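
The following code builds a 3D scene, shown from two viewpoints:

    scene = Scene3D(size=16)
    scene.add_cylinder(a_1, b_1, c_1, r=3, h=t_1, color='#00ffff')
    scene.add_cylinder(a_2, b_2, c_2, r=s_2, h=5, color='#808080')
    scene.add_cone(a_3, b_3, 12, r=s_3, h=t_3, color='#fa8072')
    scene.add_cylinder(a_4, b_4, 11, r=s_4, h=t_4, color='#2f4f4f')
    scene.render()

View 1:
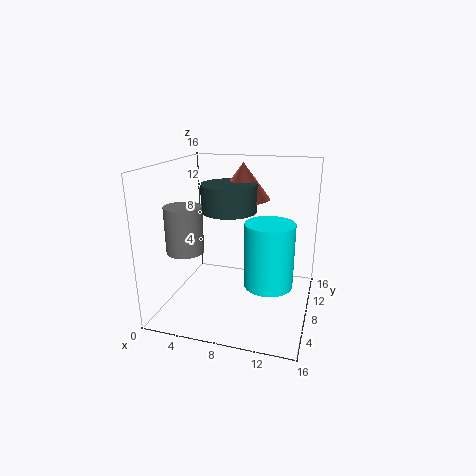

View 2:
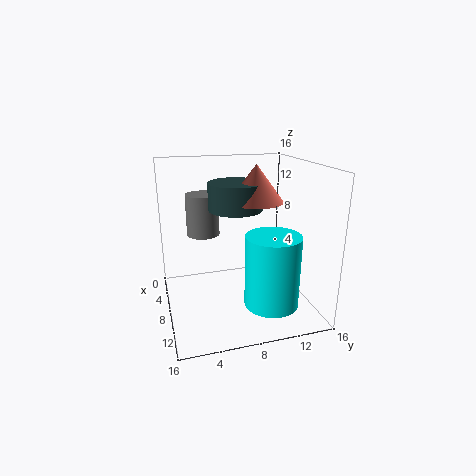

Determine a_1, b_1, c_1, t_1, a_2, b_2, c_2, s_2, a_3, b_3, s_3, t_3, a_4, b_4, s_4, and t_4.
a_1 = 11; b_1 = 11; c_1 = 1; t_1 = 8; a_2 = 3; b_2 = 5; c_2 = 7; s_2 = 2; a_3 = 8; b_3 = 10; s_3 = 3; t_3 = 4; a_4 = 7; b_4 = 8; s_4 = 3; t_4 = 3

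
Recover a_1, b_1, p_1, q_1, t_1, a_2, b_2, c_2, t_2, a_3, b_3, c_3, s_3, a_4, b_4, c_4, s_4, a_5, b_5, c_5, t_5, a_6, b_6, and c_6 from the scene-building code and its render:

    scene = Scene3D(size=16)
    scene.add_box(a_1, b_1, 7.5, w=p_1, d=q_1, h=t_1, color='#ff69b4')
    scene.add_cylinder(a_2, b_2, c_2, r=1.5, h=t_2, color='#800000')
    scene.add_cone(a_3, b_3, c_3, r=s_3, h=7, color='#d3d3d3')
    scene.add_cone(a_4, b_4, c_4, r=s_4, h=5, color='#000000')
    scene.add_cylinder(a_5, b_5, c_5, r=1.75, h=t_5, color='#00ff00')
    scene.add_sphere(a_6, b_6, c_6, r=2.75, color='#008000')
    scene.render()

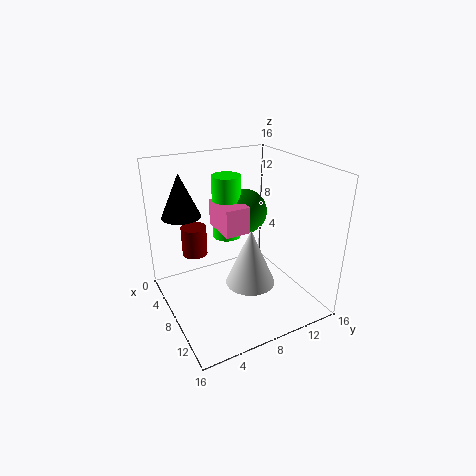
a_1 = 2; b_1 = 7.25; p_1 = 4.75; q_1 = 3; t_1 = 3.25; a_2 = 3.5; b_2 = 4.5; c_2 = 4.75; t_2 = 3.5; a_3 = 7.5; b_3 = 10; c_3 = 1.25; s_3 = 3; a_4 = 3.25; b_4 = 3.25; c_4 = 9.75; s_4 = 2.25; a_5 = 3.25; b_5 = 9; c_5 = 6; t_5 = 7.75; a_6 = 3.75; b_6 = 11.25; c_6 = 9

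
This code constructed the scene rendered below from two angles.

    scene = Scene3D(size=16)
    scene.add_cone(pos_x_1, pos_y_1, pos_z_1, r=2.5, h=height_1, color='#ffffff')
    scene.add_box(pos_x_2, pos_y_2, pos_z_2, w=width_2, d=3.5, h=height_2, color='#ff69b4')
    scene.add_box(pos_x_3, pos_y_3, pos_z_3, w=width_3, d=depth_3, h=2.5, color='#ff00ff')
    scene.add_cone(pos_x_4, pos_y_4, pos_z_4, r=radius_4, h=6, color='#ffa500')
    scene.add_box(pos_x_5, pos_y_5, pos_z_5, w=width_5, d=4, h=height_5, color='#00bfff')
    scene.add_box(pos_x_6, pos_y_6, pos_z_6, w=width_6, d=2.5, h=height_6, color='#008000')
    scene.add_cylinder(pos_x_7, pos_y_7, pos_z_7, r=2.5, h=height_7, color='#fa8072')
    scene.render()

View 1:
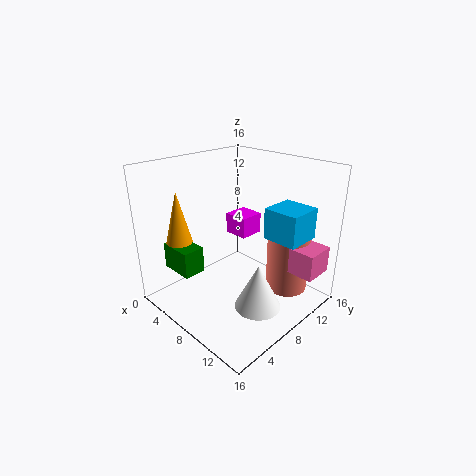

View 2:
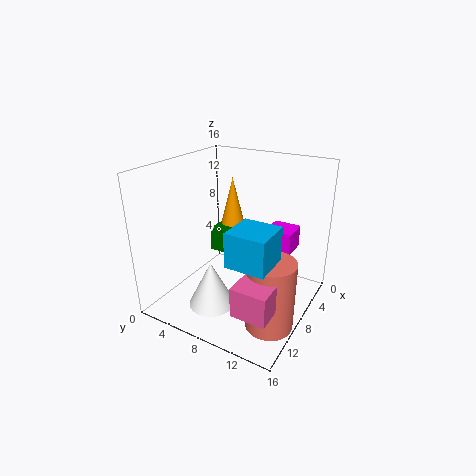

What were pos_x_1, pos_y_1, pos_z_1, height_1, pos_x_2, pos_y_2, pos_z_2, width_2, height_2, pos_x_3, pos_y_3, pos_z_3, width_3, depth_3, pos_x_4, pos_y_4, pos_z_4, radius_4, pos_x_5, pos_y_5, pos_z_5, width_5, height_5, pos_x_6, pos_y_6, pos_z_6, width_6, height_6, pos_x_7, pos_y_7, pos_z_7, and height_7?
pos_x_1 = 12, pos_y_1 = 7, pos_z_1 = 1.5, height_1 = 5, pos_x_2 = 11.5, pos_y_2 = 11.5, pos_z_2 = 4, width_2 = 4, height_2 = 3, pos_x_3 = 3.5, pos_y_3 = 10.5, pos_z_3 = 6.5, width_3 = 3, depth_3 = 3, pos_x_4 = 2.5, pos_y_4 = 4, pos_z_4 = 7, radius_4 = 1.5, pos_x_5 = 10, pos_y_5 = 10, pos_z_5 = 8, width_5 = 4, height_5 = 3.5, pos_x_6 = 1.5, pos_y_6 = 2.5, pos_z_6 = 4, width_6 = 4, height_6 = 3, pos_x_7 = 11, pos_y_7 = 13.5, pos_z_7 = 0.5, height_7 = 7.5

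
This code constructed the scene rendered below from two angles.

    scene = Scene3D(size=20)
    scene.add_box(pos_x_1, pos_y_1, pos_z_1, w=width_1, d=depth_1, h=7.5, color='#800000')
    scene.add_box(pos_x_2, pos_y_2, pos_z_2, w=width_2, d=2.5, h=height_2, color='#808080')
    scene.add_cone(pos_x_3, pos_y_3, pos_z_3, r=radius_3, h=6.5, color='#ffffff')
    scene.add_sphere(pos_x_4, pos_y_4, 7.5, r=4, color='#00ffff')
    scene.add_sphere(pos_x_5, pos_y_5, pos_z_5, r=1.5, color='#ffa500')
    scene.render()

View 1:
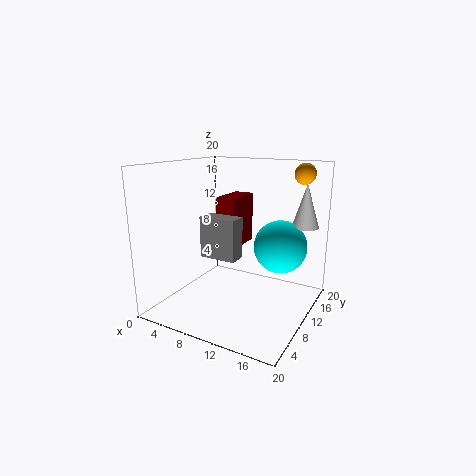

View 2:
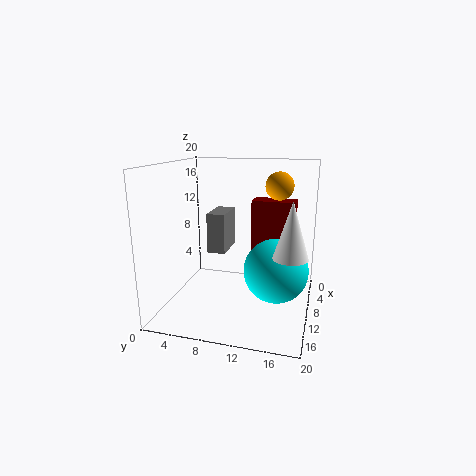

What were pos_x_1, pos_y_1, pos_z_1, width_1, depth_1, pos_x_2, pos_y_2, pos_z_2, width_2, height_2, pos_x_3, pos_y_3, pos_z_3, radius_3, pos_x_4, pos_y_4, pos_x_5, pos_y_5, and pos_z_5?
pos_x_1 = 5.5, pos_y_1 = 11.5, pos_z_1 = 7.5, width_1 = 3, depth_1 = 6, pos_x_2 = 6.5, pos_y_2 = 6, pos_z_2 = 8, width_2 = 5, height_2 = 5.5, pos_x_3 = 17, pos_y_3 = 18, pos_z_3 = 10.5, radius_3 = 2, pos_x_4 = 14, pos_y_4 = 16, pos_x_5 = 17, pos_y_5 = 16.5, pos_z_5 = 18.5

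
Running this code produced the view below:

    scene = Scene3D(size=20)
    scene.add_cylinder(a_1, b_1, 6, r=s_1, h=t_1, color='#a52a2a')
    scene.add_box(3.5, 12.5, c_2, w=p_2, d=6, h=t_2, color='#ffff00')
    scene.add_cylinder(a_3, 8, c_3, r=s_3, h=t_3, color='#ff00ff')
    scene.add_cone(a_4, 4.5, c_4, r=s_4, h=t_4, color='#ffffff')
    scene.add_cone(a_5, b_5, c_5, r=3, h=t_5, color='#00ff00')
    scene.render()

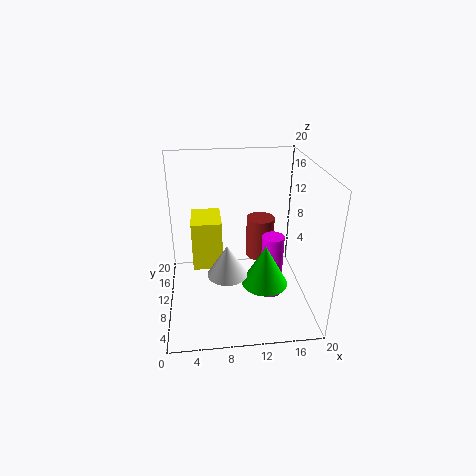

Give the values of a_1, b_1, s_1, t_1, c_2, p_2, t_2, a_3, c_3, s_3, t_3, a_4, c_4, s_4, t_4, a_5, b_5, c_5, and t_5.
a_1 = 13.5
b_1 = 12
s_1 = 2
t_1 = 6
c_2 = 3.5
p_2 = 4.5
t_2 = 7.5
a_3 = 14.5
c_3 = 2
s_3 = 1.5
t_3 = 9
a_4 = 8
c_4 = 8
s_4 = 2.5
t_4 = 4
a_5 = 13
b_5 = 5.5
c_5 = 5.5
t_5 = 5.5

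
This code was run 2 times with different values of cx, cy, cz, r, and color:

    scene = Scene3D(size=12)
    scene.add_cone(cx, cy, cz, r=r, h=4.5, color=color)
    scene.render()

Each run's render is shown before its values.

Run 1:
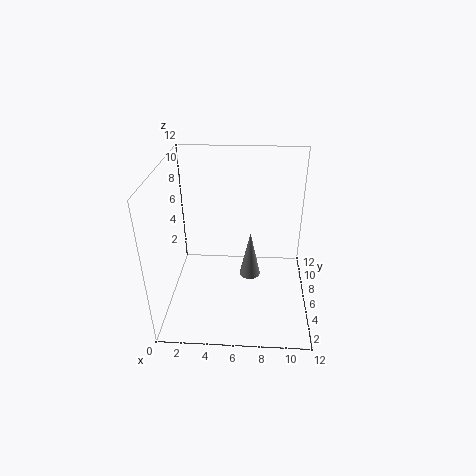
cx = 7
cy = 8.5
cz = 0.5
r = 1
color = 'gray'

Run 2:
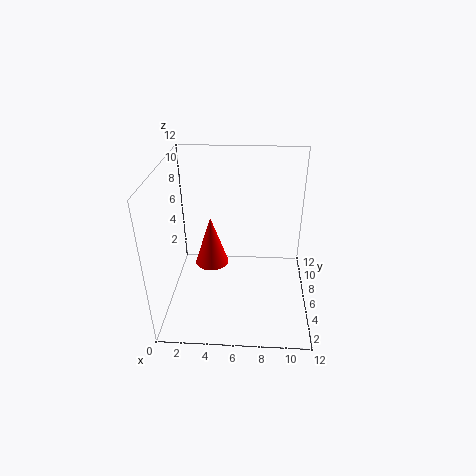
cx = 3.5
cy = 7.5
cz = 2.5
r = 1.5
color = 'red'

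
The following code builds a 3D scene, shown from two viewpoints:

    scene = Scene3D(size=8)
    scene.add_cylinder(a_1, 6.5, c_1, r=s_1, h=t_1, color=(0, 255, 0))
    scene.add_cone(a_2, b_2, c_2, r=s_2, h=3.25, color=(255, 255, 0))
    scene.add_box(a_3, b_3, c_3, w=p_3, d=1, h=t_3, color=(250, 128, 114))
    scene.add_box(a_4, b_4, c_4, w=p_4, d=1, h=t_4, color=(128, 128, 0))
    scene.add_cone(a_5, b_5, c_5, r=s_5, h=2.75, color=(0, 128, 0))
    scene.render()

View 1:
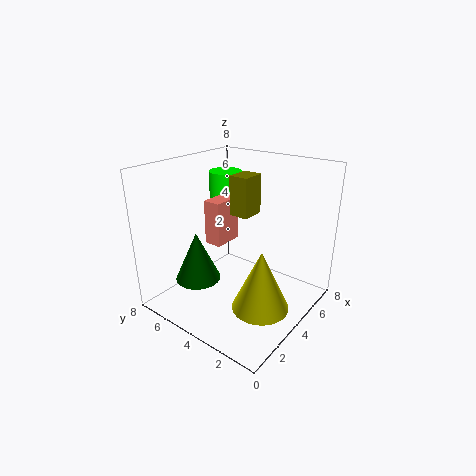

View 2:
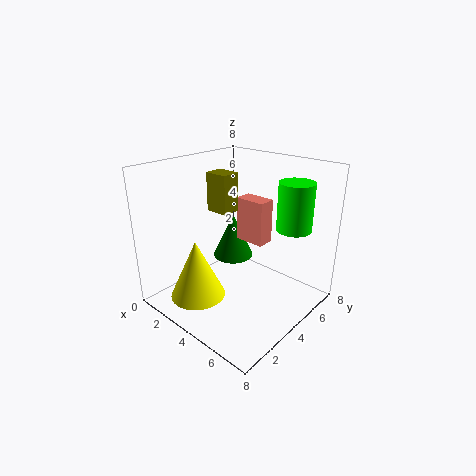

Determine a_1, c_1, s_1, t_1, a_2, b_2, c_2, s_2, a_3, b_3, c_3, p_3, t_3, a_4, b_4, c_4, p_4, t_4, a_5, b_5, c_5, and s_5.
a_1 = 6, c_1 = 4.25, s_1 = 1, t_1 = 2.75, a_2 = 3, b_2 = 1.75, c_2 = 1, s_2 = 1.5, a_3 = 3.25, b_3 = 4.75, c_3 = 3.5, p_3 = 1.75, t_3 = 2.5, a_4 = 3, b_4 = 2.75, c_4 = 5.75, p_4 = 1.25, t_4 = 2, a_5 = 2.25, b_5 = 5.5, c_5 = 1.75, s_5 = 1.25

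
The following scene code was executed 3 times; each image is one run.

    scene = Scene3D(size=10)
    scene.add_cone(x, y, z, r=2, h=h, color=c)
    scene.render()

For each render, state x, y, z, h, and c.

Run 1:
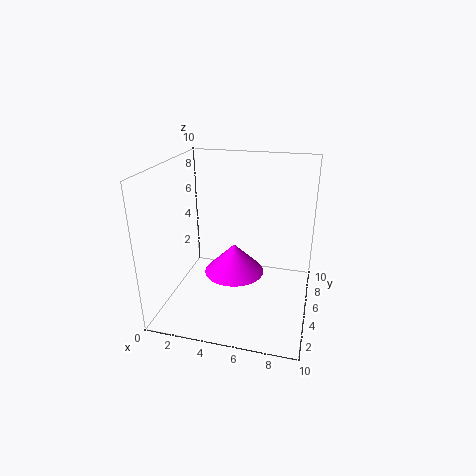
x = 5
y = 4
z = 3
h = 2
c = 'magenta'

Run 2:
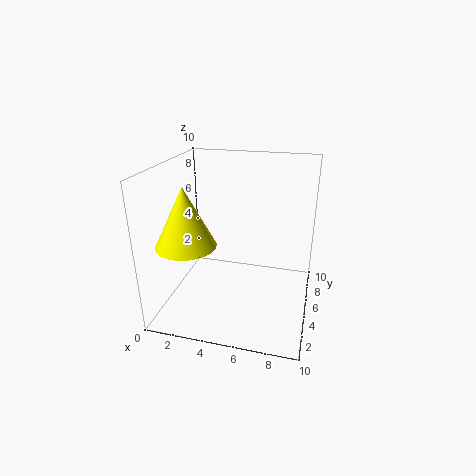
x = 2
y = 3
z = 5
h = 4
c = 'yellow'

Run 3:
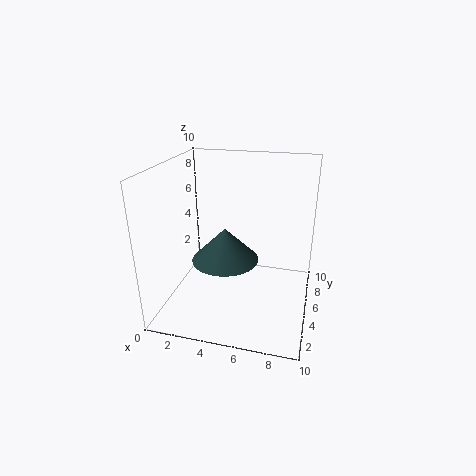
x = 5
y = 2
z = 5
h = 2
c = 'darkslategray'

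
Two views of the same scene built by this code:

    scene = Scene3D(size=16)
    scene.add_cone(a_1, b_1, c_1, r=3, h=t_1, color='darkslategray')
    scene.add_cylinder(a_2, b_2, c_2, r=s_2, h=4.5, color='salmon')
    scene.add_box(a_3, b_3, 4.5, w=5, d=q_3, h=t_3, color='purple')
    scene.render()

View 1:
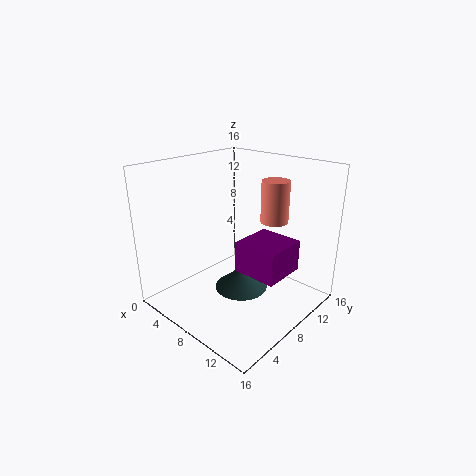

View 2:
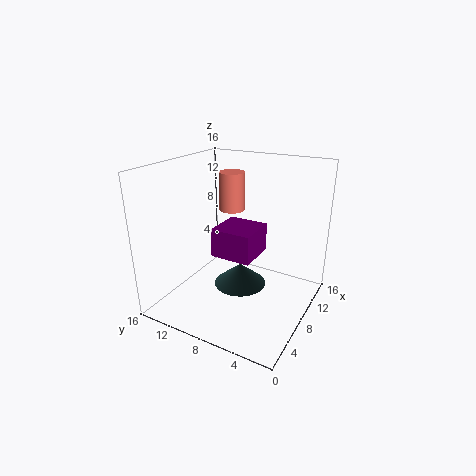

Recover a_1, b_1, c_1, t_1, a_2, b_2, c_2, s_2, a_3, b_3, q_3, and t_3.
a_1 = 8.5; b_1 = 8; c_1 = 2; t_1 = 2.5; a_2 = 11; b_2 = 10.5; c_2 = 10; s_2 = 1.5; a_3 = 8.5; b_3 = 7; q_3 = 5; t_3 = 3.5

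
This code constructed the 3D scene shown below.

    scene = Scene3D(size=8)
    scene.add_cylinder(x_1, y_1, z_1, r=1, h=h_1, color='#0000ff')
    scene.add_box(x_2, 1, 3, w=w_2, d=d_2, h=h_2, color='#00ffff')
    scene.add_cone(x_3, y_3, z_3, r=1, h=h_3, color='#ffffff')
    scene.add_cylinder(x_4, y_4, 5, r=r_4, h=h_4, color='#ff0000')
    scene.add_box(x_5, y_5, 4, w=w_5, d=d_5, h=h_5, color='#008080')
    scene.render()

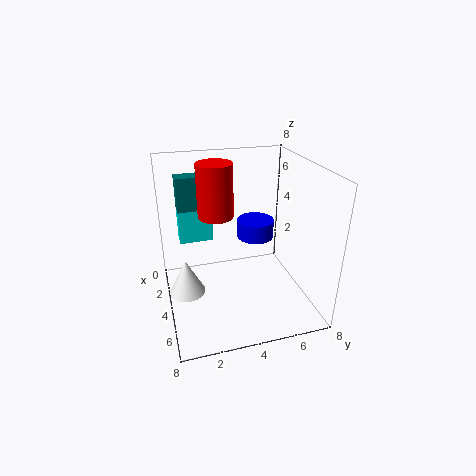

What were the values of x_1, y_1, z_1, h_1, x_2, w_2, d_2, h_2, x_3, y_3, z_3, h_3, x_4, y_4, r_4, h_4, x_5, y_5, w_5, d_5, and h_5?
x_1 = 4
y_1 = 5
z_1 = 4
h_1 = 1
x_2 = 1
w_2 = 1
d_2 = 2
h_2 = 2
x_3 = 4
y_3 = 1
z_3 = 1
h_3 = 2
x_4 = 3
y_4 = 3
r_4 = 1
h_4 = 3
x_5 = 1
y_5 = 1
w_5 = 1
d_5 = 2
h_5 = 3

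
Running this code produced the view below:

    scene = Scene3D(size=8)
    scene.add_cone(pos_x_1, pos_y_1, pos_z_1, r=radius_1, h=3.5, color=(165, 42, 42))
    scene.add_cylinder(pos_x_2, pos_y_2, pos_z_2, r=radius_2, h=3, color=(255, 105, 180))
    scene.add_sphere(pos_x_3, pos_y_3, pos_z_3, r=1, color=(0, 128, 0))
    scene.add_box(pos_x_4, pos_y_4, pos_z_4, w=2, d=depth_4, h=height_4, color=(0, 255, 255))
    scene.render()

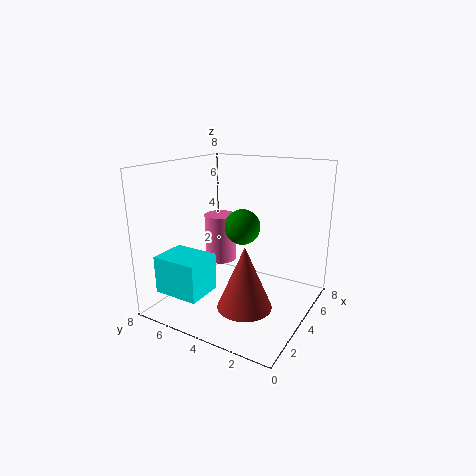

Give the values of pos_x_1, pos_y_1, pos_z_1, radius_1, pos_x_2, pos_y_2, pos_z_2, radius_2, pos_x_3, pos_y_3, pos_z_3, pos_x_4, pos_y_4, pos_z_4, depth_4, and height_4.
pos_x_1 = 3; pos_y_1 = 3; pos_z_1 = 0.5; radius_1 = 1.5; pos_x_2 = 6; pos_y_2 = 6.5; pos_z_2 = 1.5; radius_2 = 1; pos_x_3 = 4.5; pos_y_3 = 4; pos_z_3 = 4.5; pos_x_4 = 0.5; pos_y_4 = 4.5; pos_z_4 = 1.5; depth_4 = 2.5; height_4 = 2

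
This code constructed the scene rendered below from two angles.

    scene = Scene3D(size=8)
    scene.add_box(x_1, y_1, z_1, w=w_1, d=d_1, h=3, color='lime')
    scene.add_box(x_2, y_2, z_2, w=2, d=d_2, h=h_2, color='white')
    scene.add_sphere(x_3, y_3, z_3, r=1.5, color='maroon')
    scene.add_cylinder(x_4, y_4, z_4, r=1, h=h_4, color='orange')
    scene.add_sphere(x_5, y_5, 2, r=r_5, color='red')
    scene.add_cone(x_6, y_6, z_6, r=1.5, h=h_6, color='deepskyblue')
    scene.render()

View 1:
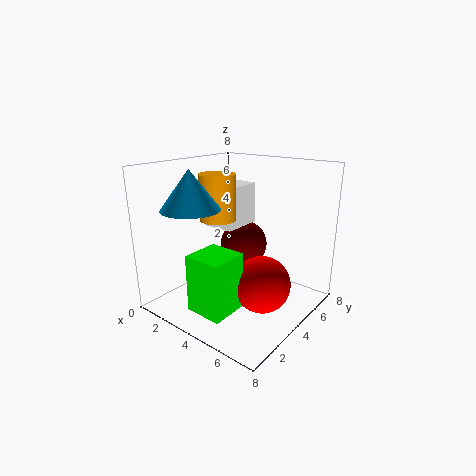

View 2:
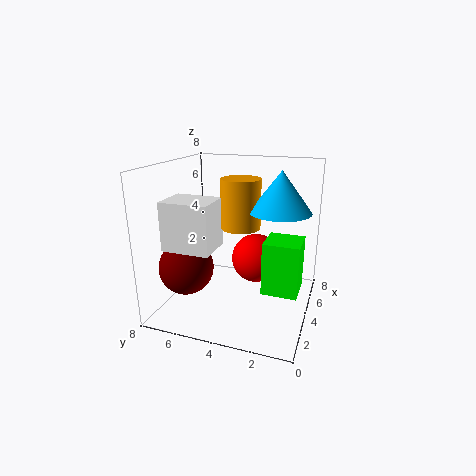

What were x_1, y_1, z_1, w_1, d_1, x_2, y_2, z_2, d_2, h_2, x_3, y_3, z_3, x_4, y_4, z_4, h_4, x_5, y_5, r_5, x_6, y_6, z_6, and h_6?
x_1 = 3.5; y_1 = 0.5; z_1 = 1; w_1 = 2; d_1 = 2; x_2 = 1; y_2 = 4.5; z_2 = 4; d_2 = 2.5; h_2 = 2.5; x_3 = 2.5; y_3 = 6.5; z_3 = 2.5; x_4 = 3; y_4 = 3.5; z_4 = 5; h_4 = 2.5; x_5 = 6; y_5 = 3.5; r_5 = 1.5; x_6 = 3; y_6 = 1.5; z_6 = 6; h_6 = 2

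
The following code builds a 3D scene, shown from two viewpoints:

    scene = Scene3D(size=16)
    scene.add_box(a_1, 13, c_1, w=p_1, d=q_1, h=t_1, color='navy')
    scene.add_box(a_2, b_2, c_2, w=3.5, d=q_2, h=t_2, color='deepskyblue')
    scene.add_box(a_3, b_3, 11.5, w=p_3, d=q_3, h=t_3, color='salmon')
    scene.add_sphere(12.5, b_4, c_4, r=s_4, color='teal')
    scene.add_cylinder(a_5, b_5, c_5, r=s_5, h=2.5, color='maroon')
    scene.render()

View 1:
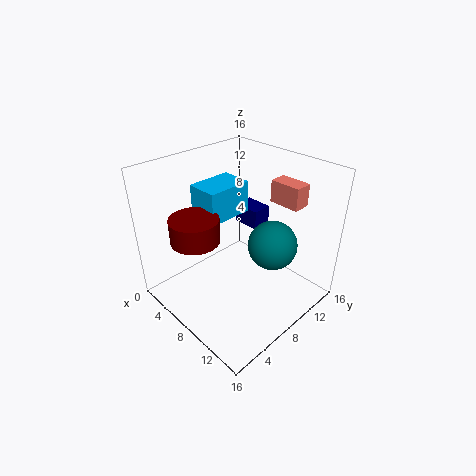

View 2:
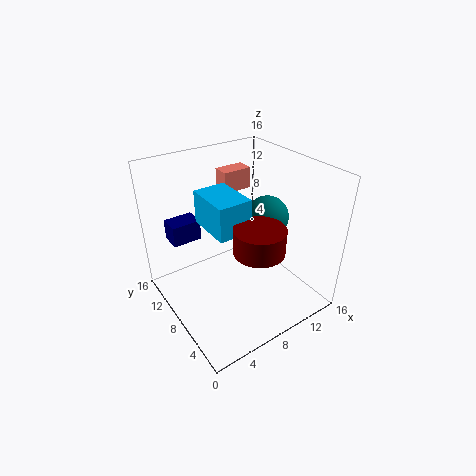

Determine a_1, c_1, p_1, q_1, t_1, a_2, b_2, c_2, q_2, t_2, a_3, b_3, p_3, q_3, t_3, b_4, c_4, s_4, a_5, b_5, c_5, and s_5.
a_1 = 2.5
c_1 = 6
p_1 = 3.5
q_1 = 2.5
t_1 = 2.5
a_2 = 4
b_2 = 5
c_2 = 10.5
q_2 = 5
t_2 = 3.5
a_3 = 9
b_3 = 12
p_3 = 3.5
q_3 = 2
t_3 = 2.5
b_4 = 8.5
c_4 = 9
s_4 = 2.5
a_5 = 7
b_5 = 3
c_5 = 9.5
s_5 = 2.5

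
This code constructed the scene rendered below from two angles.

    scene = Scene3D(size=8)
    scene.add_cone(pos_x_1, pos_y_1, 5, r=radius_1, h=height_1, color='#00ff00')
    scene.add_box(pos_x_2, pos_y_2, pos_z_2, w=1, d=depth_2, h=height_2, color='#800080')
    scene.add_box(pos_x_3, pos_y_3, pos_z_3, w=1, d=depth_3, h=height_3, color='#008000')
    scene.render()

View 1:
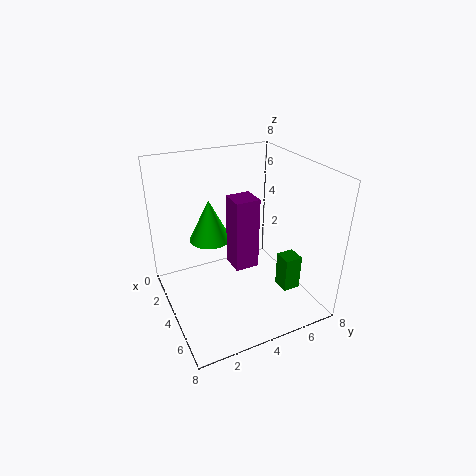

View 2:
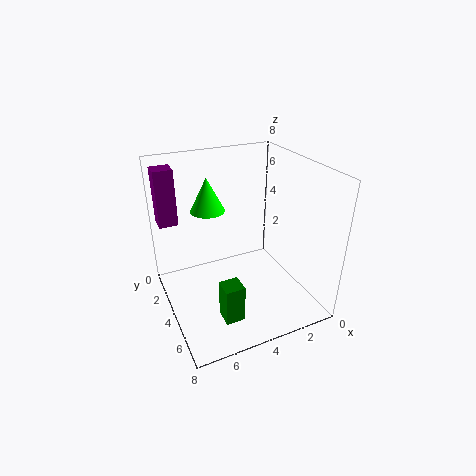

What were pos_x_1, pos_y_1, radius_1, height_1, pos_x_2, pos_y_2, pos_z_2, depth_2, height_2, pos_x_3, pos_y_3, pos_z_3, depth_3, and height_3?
pos_x_1 = 5; pos_y_1 = 2; radius_1 = 1; height_1 = 2; pos_x_2 = 7; pos_y_2 = 2; pos_z_2 = 5; depth_2 = 1; height_2 = 3; pos_x_3 = 5; pos_y_3 = 6; pos_z_3 = 1; depth_3 = 1; height_3 = 2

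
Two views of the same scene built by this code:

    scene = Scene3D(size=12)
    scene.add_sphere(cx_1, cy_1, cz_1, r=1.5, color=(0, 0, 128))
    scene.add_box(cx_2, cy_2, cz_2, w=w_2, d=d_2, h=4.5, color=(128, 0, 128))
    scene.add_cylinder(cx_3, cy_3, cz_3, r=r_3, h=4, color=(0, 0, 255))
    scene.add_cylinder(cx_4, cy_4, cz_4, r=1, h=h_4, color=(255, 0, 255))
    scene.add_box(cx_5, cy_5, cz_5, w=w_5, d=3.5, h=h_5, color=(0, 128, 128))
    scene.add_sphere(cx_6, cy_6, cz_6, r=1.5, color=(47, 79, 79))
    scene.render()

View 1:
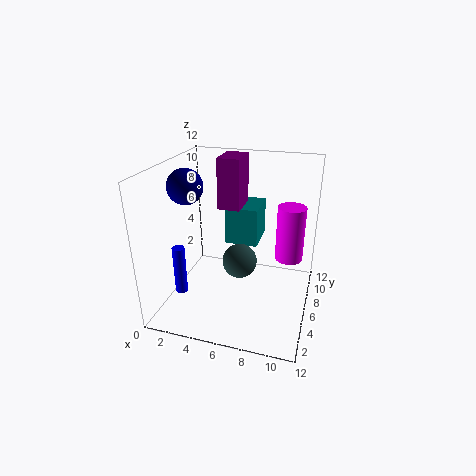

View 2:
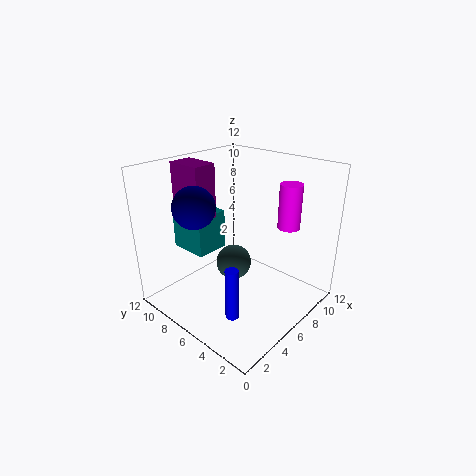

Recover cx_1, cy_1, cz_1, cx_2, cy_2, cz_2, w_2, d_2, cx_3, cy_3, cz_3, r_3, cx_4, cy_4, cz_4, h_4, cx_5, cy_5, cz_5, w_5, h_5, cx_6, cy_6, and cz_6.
cx_1 = 1.5, cy_1 = 6, cz_1 = 10, cx_2 = 3.5, cy_2 = 8, cz_2 = 7.5, w_2 = 2, d_2 = 3, cx_3 = 2, cy_3 = 3, cz_3 = 2, r_3 = 0.5, cx_4 = 10.5, cy_4 = 4, cz_4 = 6, h_4 = 4, cx_5 = 4, cy_5 = 8.5, cz_5 = 4, w_5 = 3, h_5 = 3.5, cx_6 = 6, cy_6 = 6.5, cz_6 = 3.5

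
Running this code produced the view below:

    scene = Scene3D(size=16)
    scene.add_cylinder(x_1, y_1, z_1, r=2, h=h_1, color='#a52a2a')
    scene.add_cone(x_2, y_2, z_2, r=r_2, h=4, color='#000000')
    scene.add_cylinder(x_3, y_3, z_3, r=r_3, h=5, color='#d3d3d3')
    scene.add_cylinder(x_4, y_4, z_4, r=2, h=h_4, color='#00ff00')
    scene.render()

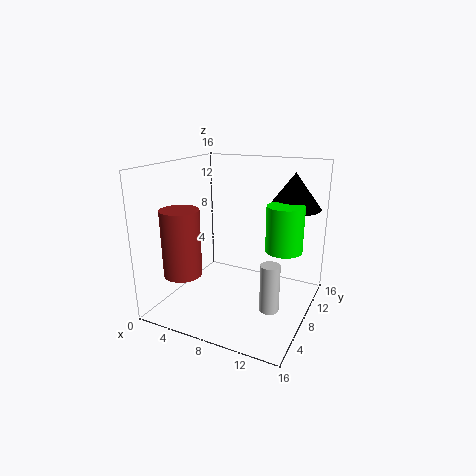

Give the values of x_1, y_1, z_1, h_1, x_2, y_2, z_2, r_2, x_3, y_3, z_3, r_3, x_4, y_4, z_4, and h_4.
x_1 = 4
y_1 = 3
z_1 = 5
h_1 = 7
x_2 = 13
y_2 = 12
z_2 = 11
r_2 = 3
x_3 = 13
y_3 = 5
z_3 = 2
r_3 = 1
x_4 = 13
y_4 = 9
z_4 = 7
h_4 = 5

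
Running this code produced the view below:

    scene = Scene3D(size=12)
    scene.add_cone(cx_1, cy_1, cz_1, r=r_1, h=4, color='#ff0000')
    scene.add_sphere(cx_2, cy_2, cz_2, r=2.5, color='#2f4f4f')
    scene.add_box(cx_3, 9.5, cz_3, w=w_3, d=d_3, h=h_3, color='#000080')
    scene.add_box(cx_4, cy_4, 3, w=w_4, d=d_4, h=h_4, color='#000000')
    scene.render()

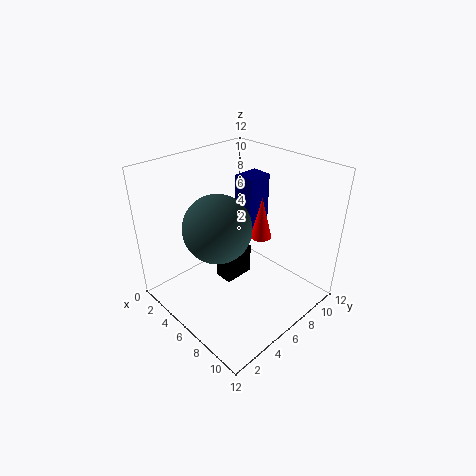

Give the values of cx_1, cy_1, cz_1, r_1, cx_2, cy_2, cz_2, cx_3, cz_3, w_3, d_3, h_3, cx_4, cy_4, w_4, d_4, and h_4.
cx_1 = 5
cy_1 = 10
cz_1 = 4
r_1 = 1
cx_2 = 7
cy_2 = 3
cz_2 = 8.5
cx_3 = 2
cz_3 = 4.5
w_3 = 2
d_3 = 2.5
h_3 = 5
cx_4 = 5.5
cy_4 = 4
w_4 = 1.5
d_4 = 2.5
h_4 = 2.5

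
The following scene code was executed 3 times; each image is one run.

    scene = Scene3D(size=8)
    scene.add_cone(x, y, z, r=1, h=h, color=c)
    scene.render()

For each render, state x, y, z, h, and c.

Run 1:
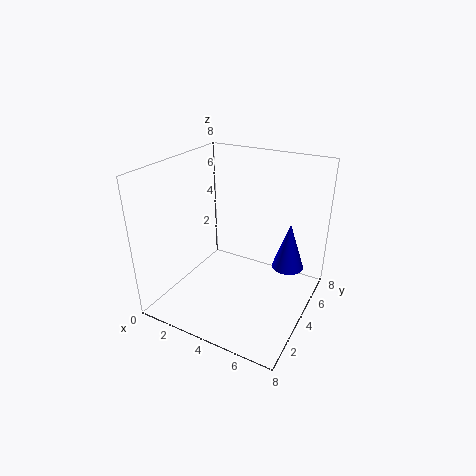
x = 6, y = 7, z = 1, h = 3, c = 'blue'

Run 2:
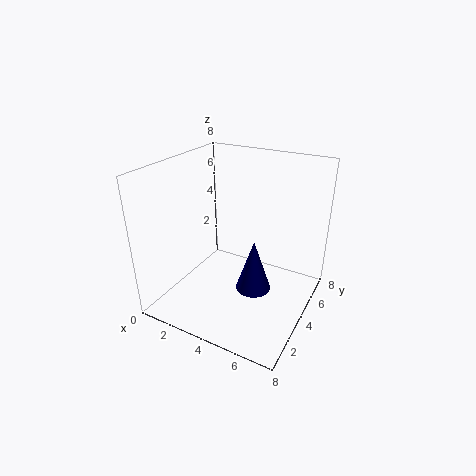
x = 5, y = 4, z = 1, h = 3, c = 'navy'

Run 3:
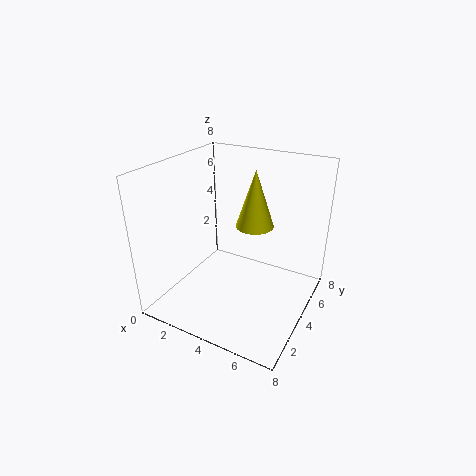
x = 5, y = 4, z = 5, h = 3, c = 'yellow'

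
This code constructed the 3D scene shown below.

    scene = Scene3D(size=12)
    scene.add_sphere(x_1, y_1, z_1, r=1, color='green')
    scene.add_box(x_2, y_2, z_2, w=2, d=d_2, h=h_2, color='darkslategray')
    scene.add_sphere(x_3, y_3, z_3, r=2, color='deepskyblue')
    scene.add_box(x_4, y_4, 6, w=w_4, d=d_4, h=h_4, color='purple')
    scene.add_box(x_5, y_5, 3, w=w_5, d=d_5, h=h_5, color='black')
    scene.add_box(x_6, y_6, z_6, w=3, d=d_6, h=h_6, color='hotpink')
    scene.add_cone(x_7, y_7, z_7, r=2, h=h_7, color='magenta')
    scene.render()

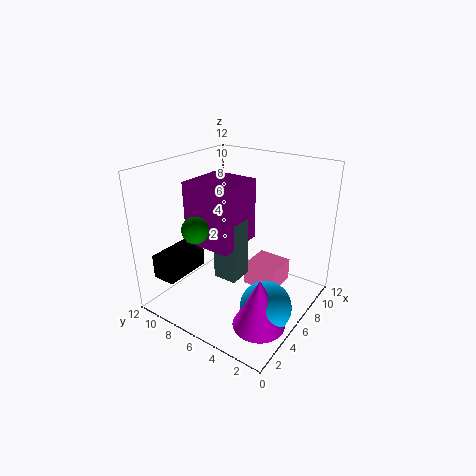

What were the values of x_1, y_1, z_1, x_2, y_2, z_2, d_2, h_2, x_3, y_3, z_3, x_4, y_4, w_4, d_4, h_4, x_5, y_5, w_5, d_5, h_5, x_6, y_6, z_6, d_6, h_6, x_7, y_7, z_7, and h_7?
x_1 = 2
y_1 = 7
z_1 = 8
x_2 = 4
y_2 = 5
z_2 = 3
d_2 = 2
h_2 = 5
x_3 = 4
y_3 = 2
z_3 = 2
x_4 = 3
y_4 = 5
w_4 = 4
d_4 = 4
h_4 = 5
x_5 = 1
y_5 = 9
w_5 = 4
d_5 = 2
h_5 = 2
x_6 = 7
y_6 = 3
z_6 = 1
d_6 = 3
h_6 = 2
x_7 = 3
y_7 = 2
z_7 = 1
h_7 = 4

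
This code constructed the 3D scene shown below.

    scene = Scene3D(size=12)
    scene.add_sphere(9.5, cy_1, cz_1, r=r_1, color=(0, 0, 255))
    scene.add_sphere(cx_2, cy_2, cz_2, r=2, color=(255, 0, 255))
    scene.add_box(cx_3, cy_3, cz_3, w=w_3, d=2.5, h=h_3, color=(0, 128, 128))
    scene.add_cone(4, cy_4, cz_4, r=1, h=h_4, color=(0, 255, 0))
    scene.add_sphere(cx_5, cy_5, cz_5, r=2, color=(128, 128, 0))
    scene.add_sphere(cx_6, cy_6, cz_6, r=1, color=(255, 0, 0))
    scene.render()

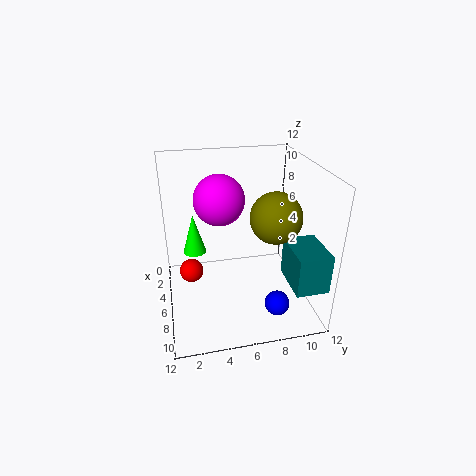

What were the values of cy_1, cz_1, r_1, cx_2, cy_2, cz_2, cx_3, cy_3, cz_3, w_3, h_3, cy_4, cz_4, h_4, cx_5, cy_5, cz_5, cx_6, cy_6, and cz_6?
cy_1 = 8.5
cz_1 = 1.5
r_1 = 1
cx_2 = 6
cy_2 = 4.5
cz_2 = 9.5
cx_3 = 8.5
cy_3 = 9
cz_3 = 4
w_3 = 3.5
h_3 = 3
cy_4 = 2.5
cz_4 = 4
h_4 = 3.5
cx_5 = 8
cy_5 = 8.5
cz_5 = 8.5
cx_6 = 5.5
cy_6 = 2
cz_6 = 3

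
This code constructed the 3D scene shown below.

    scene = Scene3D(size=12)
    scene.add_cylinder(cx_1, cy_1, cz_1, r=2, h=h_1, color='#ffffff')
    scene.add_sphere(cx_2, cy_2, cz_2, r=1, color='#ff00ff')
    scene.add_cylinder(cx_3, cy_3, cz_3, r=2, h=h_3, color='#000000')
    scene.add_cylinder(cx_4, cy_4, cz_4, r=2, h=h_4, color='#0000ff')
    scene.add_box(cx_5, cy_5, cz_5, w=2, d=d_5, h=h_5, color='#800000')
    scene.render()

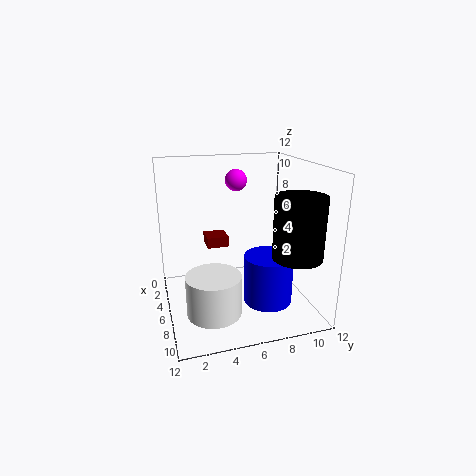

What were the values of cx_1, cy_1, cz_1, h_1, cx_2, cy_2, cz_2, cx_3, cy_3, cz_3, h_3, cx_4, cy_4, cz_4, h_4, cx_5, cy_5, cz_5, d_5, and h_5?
cx_1 = 10
cy_1 = 3
cz_1 = 2
h_1 = 3
cx_2 = 2
cy_2 = 7
cz_2 = 10
cx_3 = 9
cy_3 = 10
cz_3 = 5
h_3 = 5
cx_4 = 8
cy_4 = 8
cz_4 = 1
h_4 = 4
cx_5 = 1
cy_5 = 4
cz_5 = 4
d_5 = 2
h_5 = 1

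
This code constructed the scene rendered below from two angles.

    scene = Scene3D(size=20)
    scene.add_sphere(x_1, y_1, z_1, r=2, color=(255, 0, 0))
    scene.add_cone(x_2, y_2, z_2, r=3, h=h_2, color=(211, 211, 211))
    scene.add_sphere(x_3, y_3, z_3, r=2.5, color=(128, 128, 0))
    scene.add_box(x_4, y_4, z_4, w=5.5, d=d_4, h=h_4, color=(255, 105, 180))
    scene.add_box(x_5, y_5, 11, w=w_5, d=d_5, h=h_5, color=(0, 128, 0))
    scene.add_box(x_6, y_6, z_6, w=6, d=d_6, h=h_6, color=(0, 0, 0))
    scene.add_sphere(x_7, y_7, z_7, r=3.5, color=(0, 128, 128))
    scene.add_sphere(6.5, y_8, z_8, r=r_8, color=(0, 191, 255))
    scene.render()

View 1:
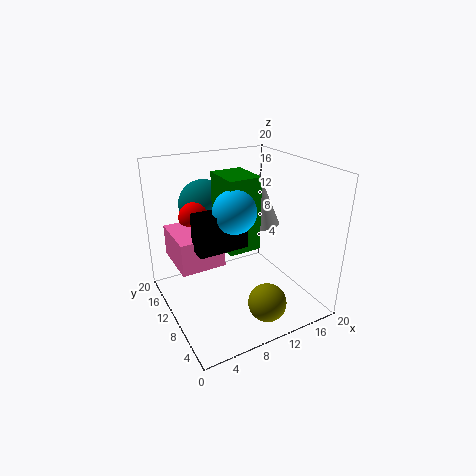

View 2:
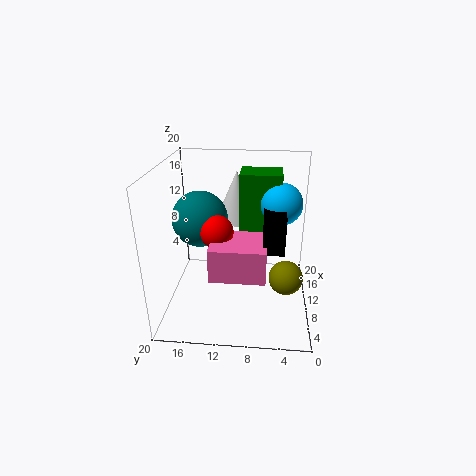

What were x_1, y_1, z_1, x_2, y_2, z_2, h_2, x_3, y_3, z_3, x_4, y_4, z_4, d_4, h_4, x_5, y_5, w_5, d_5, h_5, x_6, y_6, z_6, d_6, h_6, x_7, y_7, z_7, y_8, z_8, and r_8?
x_1 = 4.5; y_1 = 12; z_1 = 13.5; x_2 = 13.5; y_2 = 10.5; z_2 = 11.5; h_2 = 7; x_3 = 10.5; y_3 = 3; z_3 = 3.5; x_4 = 0.5; y_4 = 6; z_4 = 9; d_4 = 6.5; h_4 = 4; x_5 = 6; y_5 = 4.5; w_5 = 4; d_5 = 5; h_5 = 9; x_6 = 2; y_6 = 4; z_6 = 12; d_6 = 2.5; h_6 = 4.5; x_7 = 7; y_7 = 14.5; z_7 = 14; y_8 = 4.5; z_8 = 16.5; r_8 = 2.5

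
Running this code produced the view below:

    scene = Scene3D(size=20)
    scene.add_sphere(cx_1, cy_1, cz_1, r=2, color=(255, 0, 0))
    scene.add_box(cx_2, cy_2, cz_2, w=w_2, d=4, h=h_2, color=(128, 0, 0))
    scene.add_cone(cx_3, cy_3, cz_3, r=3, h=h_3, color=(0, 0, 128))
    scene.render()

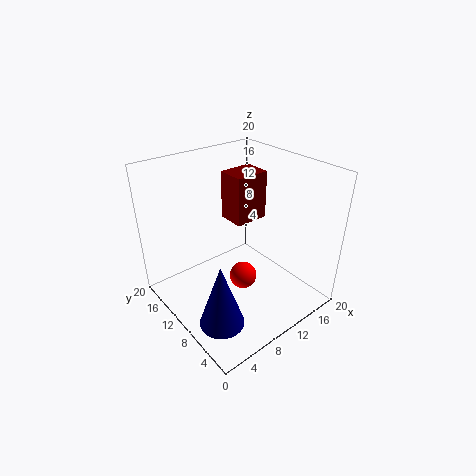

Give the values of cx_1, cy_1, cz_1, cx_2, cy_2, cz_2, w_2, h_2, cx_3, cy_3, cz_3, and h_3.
cx_1 = 11
cy_1 = 10
cz_1 = 3
cx_2 = 11
cy_2 = 11
cz_2 = 11
w_2 = 5
h_2 = 7
cx_3 = 4
cy_3 = 6
cz_3 = 1
h_3 = 9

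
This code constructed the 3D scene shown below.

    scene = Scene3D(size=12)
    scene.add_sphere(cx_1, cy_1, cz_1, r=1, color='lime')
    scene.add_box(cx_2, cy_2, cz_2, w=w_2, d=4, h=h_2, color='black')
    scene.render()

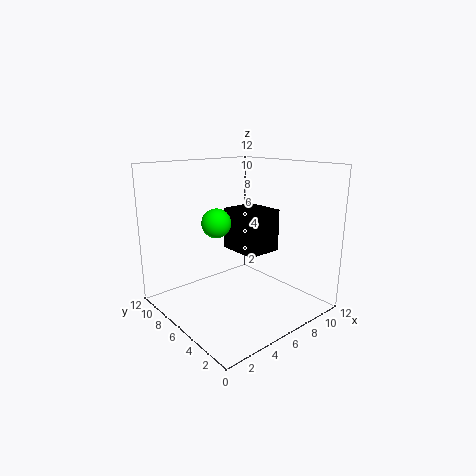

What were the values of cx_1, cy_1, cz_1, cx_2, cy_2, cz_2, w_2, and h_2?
cx_1 = 2
cy_1 = 3.5
cz_1 = 8.5
cx_2 = 8
cy_2 = 6.5
cz_2 = 3.5
w_2 = 3.5
h_2 = 4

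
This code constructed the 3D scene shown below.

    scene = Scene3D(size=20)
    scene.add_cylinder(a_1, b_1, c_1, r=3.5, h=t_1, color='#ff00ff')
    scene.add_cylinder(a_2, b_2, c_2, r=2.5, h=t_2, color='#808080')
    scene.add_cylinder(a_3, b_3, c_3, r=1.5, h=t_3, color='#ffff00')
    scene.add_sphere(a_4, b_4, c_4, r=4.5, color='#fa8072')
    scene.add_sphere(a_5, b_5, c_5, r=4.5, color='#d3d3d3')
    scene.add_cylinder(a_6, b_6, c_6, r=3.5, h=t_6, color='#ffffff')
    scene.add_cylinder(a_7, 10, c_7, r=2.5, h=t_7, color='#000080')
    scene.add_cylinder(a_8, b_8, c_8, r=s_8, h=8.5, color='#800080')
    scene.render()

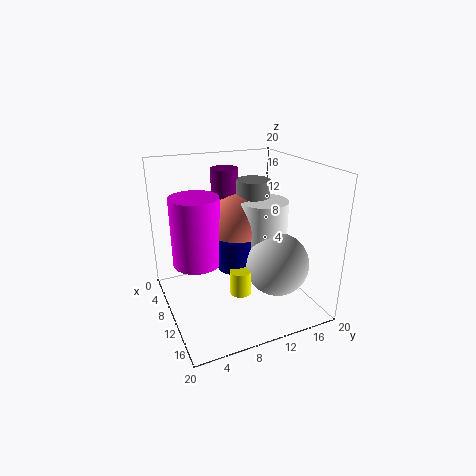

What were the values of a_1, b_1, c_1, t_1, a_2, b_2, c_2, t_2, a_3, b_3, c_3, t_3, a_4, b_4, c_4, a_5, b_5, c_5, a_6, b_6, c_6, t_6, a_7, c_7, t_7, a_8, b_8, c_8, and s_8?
a_1 = 6.5; b_1 = 5; c_1 = 5.5; t_1 = 10; a_2 = 6.5; b_2 = 14; c_2 = 12.5; t_2 = 4.5; a_3 = 12; b_3 = 9.5; c_3 = 2.5; t_3 = 3.5; a_4 = 6.5; b_4 = 11.5; c_4 = 10.5; a_5 = 12.5; b_5 = 15; c_5 = 6; a_6 = 9; b_6 = 14.5; c_6 = 6.5; t_6 = 8; a_7 = 9; c_7 = 5; t_7 = 4.5; a_8 = 4; b_8 = 10.5; c_8 = 10; s_8 = 2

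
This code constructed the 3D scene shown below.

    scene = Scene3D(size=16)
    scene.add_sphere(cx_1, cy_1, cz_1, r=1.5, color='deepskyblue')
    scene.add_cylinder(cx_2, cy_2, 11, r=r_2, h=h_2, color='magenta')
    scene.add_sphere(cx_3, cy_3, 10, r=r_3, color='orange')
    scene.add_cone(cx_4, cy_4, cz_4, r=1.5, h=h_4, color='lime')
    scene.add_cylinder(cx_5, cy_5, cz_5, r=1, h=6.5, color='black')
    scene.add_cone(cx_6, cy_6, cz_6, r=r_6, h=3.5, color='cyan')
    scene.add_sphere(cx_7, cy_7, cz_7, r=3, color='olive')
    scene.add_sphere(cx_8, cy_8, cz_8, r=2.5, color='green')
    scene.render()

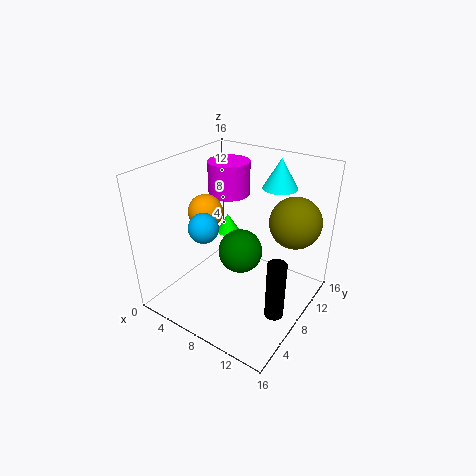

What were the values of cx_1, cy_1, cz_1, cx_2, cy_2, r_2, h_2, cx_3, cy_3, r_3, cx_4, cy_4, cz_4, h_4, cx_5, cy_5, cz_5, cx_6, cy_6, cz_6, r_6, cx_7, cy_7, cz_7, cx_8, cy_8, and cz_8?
cx_1 = 7
cy_1 = 3.5
cz_1 = 11
cx_2 = 4
cy_2 = 12
r_2 = 2.5
h_2 = 4
cx_3 = 3.5
cy_3 = 8
r_3 = 2
cx_4 = 3
cy_4 = 13
cz_4 = 5
h_4 = 2.5
cx_5 = 14
cy_5 = 6
cz_5 = 1.5
cx_6 = 10
cy_6 = 13.5
cz_6 = 12.5
r_6 = 2
cx_7 = 12.5
cy_7 = 13
cz_7 = 9
cx_8 = 8
cy_8 = 8.5
cz_8 = 6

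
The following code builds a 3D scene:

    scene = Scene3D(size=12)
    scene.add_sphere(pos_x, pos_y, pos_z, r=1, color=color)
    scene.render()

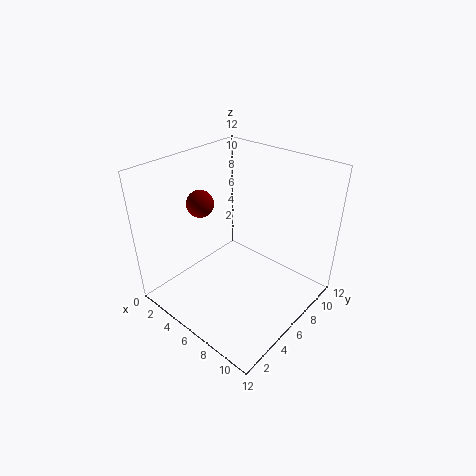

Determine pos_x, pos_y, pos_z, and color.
pos_x = 5; pos_y = 3; pos_z = 10; color = 'maroon'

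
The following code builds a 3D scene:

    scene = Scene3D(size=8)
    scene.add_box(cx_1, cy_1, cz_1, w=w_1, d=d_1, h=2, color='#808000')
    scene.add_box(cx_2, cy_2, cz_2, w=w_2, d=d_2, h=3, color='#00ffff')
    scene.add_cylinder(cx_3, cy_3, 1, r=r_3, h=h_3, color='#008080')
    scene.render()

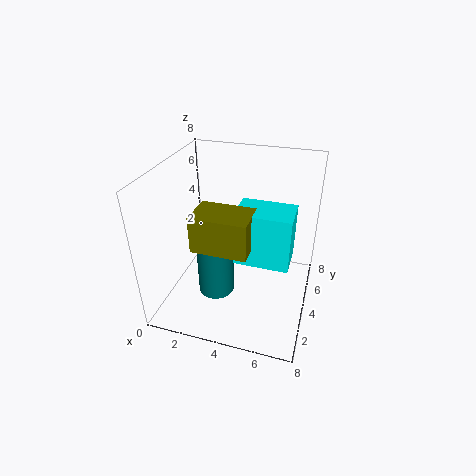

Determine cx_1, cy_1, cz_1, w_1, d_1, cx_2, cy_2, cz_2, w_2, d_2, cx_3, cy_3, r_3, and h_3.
cx_1 = 2; cy_1 = 2; cz_1 = 4; w_1 = 3; d_1 = 2; cx_2 = 4; cy_2 = 3; cz_2 = 3; w_2 = 3; d_2 = 2; cx_3 = 3; cy_3 = 3; r_3 = 1; h_3 = 3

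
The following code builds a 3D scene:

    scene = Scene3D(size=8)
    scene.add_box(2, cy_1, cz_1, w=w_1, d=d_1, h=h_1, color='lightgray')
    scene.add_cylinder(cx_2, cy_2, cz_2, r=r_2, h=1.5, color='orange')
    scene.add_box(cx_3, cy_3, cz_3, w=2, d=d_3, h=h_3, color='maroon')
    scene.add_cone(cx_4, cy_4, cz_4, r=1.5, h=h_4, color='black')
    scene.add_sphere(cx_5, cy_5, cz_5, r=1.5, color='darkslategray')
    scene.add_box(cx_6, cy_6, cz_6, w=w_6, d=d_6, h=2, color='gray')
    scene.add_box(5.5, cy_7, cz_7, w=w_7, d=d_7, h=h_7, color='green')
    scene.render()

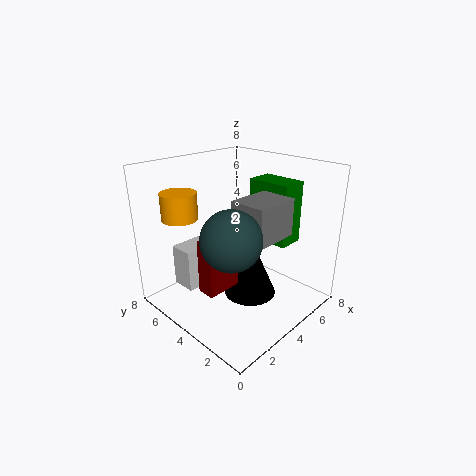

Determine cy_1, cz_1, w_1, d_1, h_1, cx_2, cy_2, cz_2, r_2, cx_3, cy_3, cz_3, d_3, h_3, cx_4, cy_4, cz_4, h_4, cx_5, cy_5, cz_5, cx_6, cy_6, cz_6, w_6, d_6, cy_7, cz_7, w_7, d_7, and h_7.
cy_1 = 6
cz_1 = 0.5
w_1 = 2.5
d_1 = 1.5
h_1 = 2.5
cx_2 = 2
cy_2 = 6.5
cz_2 = 5
r_2 = 1
cx_3 = 1.5
cy_3 = 3.5
cz_3 = 1.5
d_3 = 1
h_3 = 3
cx_4 = 4.5
cy_4 = 3.5
cz_4 = 0.5
h_4 = 3.5
cx_5 = 2
cy_5 = 2.5
cz_5 = 5
cx_6 = 3
cy_6 = 1.5
cz_6 = 4.5
w_6 = 2.5
d_6 = 2
cy_7 = 2
cz_7 = 3.5
w_7 = 1.5
d_7 = 2.5
h_7 = 3.5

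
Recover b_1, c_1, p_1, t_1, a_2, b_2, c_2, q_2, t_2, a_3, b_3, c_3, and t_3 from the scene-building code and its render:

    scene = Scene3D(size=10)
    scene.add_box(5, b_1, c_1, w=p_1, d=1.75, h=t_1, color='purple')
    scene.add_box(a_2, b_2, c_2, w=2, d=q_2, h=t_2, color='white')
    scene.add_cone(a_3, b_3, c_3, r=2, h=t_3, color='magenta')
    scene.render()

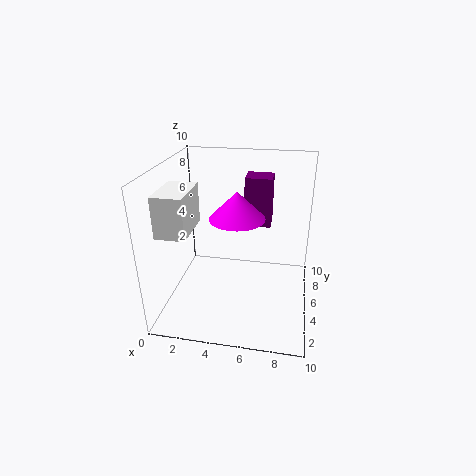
b_1 = 7.5
c_1 = 4.75
p_1 = 2
t_1 = 3.75
a_2 = 0.25
b_2 = 2
c_2 = 6
q_2 = 3.25
t_2 = 2.75
a_3 = 4.75
b_3 = 6
c_3 = 6
t_3 = 2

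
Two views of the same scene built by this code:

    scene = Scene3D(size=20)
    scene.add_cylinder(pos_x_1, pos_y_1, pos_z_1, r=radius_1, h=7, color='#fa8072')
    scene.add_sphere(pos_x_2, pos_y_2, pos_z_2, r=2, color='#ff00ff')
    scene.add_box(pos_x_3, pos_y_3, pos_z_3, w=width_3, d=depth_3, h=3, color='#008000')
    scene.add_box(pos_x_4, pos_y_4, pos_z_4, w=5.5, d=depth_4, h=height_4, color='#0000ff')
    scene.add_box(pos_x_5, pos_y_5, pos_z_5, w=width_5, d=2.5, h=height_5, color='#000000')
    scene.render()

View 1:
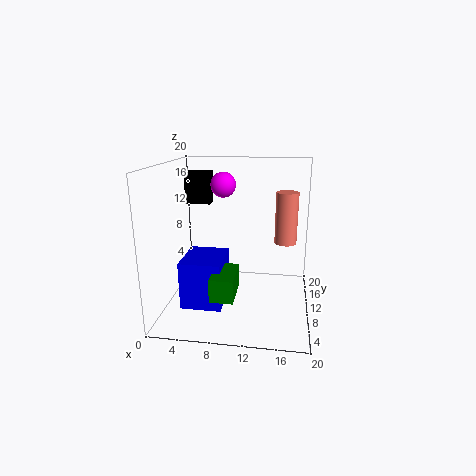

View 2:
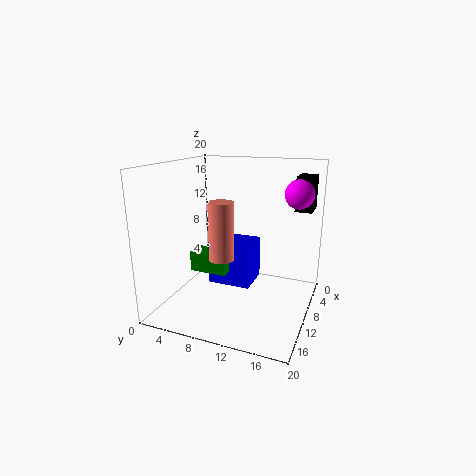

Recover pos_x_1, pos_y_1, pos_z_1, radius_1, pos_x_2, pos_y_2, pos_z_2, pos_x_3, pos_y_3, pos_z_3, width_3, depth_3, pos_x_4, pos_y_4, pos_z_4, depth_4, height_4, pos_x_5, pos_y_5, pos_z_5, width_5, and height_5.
pos_x_1 = 16.5, pos_y_1 = 10.5, pos_z_1 = 9.5, radius_1 = 1.5, pos_x_2 = 6.5, pos_y_2 = 17.5, pos_z_2 = 16, pos_x_3 = 7.5, pos_y_3 = 2.5, pos_z_3 = 4, width_3 = 3, depth_3 = 5.5, pos_x_4 = 3, pos_y_4 = 4.5, pos_z_4 = 1.5, depth_4 = 6.5, height_4 = 6.5, pos_x_5 = 0.5, pos_y_5 = 16.5, pos_z_5 = 13, width_5 = 4, height_5 = 5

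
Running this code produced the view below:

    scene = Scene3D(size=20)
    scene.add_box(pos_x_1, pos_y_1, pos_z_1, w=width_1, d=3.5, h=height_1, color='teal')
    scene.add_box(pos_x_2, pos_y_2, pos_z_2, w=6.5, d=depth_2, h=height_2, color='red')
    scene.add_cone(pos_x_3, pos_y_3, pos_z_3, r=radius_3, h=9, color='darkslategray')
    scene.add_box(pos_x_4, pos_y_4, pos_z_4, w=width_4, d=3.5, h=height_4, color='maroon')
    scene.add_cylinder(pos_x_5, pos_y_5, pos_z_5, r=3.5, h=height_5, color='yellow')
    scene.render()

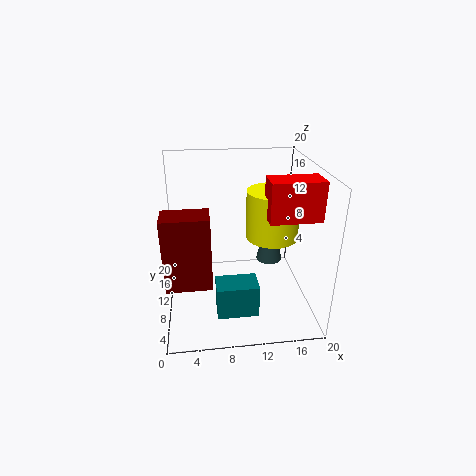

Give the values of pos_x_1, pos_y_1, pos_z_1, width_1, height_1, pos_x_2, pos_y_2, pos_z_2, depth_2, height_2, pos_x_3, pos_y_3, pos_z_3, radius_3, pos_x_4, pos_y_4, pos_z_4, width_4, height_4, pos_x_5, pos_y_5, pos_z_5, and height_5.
pos_x_1 = 6.5, pos_y_1 = 3.5, pos_z_1 = 1.5, width_1 = 5.5, height_1 = 4.5, pos_x_2 = 13, pos_y_2 = 4, pos_z_2 = 14.5, depth_2 = 3.5, height_2 = 5, pos_x_3 = 15.5, pos_y_3 = 14, pos_z_3 = 4, radius_3 = 2, pos_x_4 = 0.5, pos_y_4 = 2, pos_z_4 = 7.5, width_4 = 5.5, height_4 = 9, pos_x_5 = 14.5, pos_y_5 = 9, pos_z_5 = 10.5, height_5 = 6.5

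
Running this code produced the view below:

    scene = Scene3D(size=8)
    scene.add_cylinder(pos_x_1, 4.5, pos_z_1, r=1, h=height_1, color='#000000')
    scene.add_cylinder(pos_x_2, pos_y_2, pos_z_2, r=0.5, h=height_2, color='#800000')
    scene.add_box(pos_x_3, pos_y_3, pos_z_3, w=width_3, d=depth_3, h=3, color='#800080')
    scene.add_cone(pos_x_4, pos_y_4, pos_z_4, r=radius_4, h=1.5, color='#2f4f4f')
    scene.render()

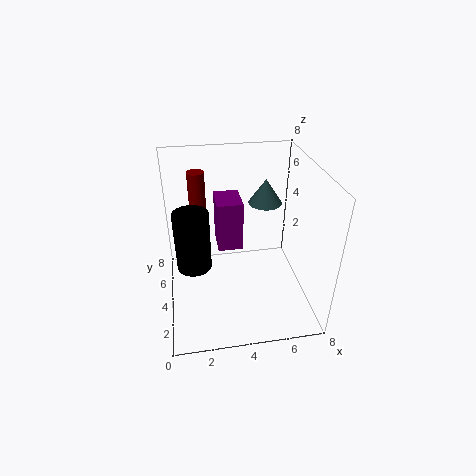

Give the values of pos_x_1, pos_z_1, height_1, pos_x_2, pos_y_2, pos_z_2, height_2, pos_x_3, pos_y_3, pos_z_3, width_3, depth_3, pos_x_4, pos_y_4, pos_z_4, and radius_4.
pos_x_1 = 1.5, pos_z_1 = 2, height_1 = 3.5, pos_x_2 = 2, pos_y_2 = 6.5, pos_z_2 = 3.5, height_2 = 3.5, pos_x_3 = 3, pos_y_3 = 5, pos_z_3 = 2.5, width_3 = 1.5, depth_3 = 2, pos_x_4 = 6, pos_y_4 = 6, pos_z_4 = 5, radius_4 = 1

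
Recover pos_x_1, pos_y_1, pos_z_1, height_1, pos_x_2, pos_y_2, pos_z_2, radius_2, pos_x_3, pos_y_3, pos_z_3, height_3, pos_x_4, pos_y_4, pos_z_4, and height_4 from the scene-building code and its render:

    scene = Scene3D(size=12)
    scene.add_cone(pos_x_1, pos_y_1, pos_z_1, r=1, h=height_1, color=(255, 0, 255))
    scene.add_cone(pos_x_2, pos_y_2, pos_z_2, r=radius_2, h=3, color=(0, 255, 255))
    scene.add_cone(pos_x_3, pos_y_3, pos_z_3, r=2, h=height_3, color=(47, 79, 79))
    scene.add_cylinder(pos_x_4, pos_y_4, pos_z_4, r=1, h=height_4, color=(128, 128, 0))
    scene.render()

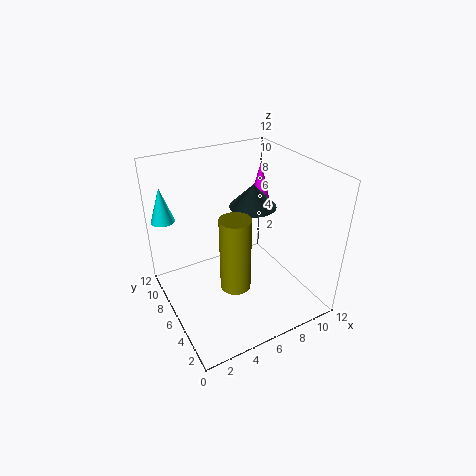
pos_x_1 = 10; pos_y_1 = 9; pos_z_1 = 7; height_1 = 4; pos_x_2 = 1; pos_y_2 = 10; pos_z_2 = 7; radius_2 = 1; pos_x_3 = 8; pos_y_3 = 7; pos_z_3 = 8; height_3 = 2; pos_x_4 = 3; pos_y_4 = 1; pos_z_4 = 6; height_4 = 5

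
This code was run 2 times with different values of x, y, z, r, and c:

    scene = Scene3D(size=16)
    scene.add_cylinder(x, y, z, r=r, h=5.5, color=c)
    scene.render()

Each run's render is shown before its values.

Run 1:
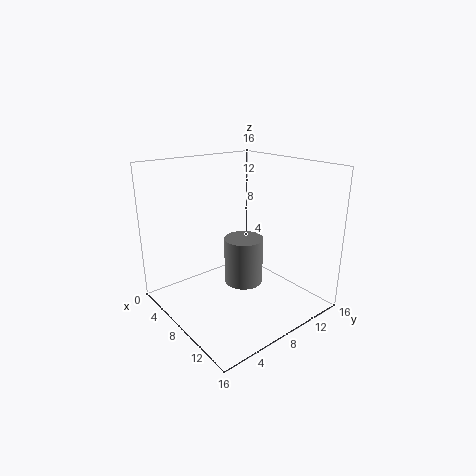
x = 7.5, y = 9.25, z = 2, r = 2.25, c = 'gray'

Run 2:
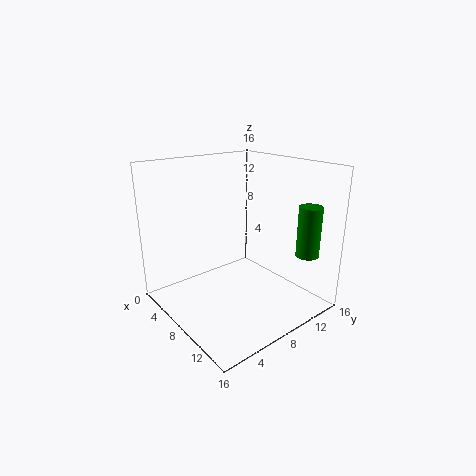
x = 13.75, y = 13, z = 6.5, r = 1.25, c = 'green'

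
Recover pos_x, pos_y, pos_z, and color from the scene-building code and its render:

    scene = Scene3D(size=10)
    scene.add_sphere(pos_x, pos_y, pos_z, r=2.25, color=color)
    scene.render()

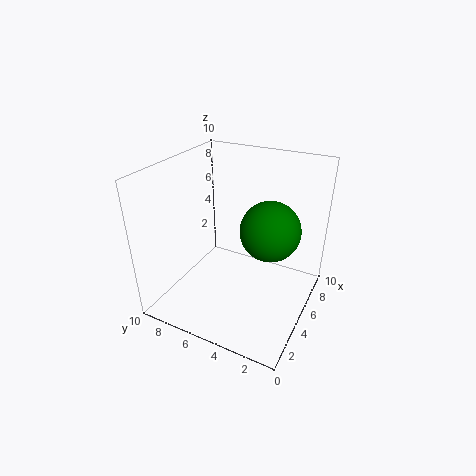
pos_x = 7.25
pos_y = 3.5
pos_z = 4.75
color = 'green'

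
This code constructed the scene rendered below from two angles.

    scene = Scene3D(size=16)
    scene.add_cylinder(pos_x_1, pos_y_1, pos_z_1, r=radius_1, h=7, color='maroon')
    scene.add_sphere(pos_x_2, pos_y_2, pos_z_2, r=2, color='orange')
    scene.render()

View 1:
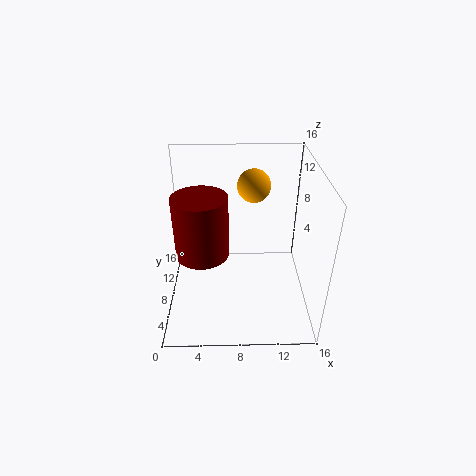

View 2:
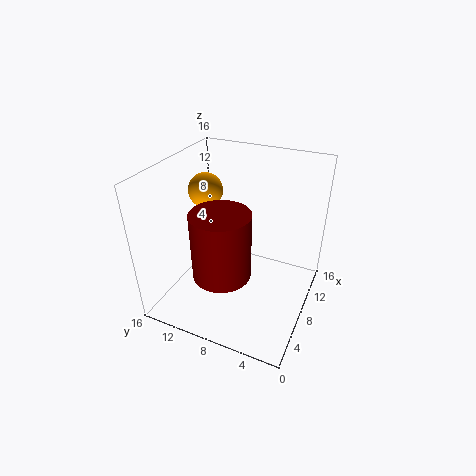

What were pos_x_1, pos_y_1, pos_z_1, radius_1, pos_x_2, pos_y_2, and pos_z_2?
pos_x_1 = 4, pos_y_1 = 8, pos_z_1 = 6, radius_1 = 3, pos_x_2 = 10, pos_y_2 = 13, pos_z_2 = 12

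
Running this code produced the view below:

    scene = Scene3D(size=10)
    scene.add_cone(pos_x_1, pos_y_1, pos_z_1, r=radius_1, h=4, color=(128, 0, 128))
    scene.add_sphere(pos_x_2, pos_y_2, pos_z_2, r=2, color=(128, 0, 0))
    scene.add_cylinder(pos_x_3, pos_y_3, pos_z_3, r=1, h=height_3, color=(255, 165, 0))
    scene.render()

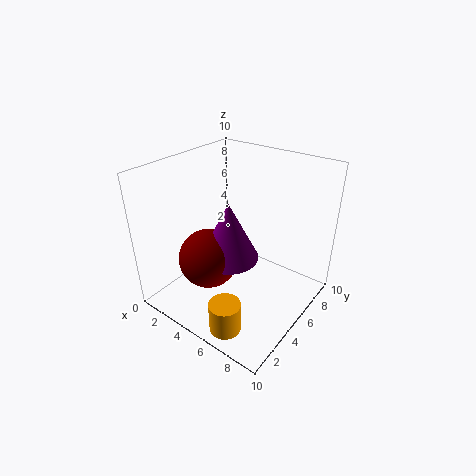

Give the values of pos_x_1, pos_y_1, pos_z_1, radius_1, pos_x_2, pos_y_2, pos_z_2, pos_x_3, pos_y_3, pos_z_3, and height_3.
pos_x_1 = 5, pos_y_1 = 4, pos_z_1 = 4, radius_1 = 2, pos_x_2 = 4, pos_y_2 = 3, pos_z_2 = 4, pos_x_3 = 7, pos_y_3 = 1, pos_z_3 = 1, height_3 = 2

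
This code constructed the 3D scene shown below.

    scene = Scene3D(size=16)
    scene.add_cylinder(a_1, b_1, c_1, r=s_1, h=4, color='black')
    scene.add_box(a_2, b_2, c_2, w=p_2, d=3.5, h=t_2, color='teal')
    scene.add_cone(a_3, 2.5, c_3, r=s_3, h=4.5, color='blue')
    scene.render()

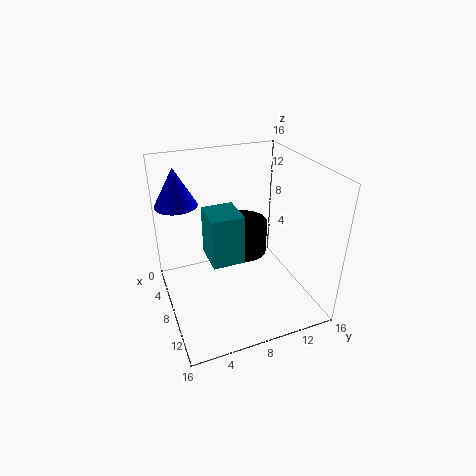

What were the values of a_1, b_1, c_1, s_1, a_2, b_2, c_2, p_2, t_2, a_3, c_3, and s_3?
a_1 = 4.5
b_1 = 10
c_1 = 4
s_1 = 3
a_2 = 6
b_2 = 4.5
c_2 = 6
p_2 = 4
t_2 = 5.5
a_3 = 2.5
c_3 = 10.5
s_3 = 2.5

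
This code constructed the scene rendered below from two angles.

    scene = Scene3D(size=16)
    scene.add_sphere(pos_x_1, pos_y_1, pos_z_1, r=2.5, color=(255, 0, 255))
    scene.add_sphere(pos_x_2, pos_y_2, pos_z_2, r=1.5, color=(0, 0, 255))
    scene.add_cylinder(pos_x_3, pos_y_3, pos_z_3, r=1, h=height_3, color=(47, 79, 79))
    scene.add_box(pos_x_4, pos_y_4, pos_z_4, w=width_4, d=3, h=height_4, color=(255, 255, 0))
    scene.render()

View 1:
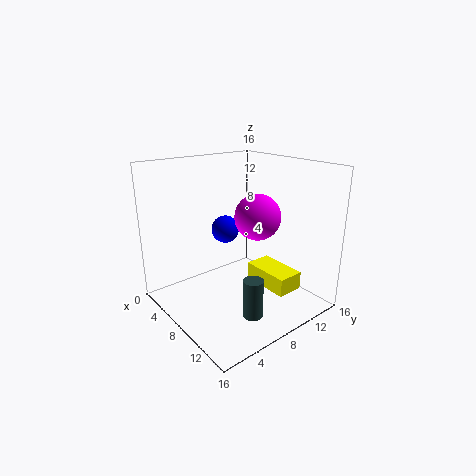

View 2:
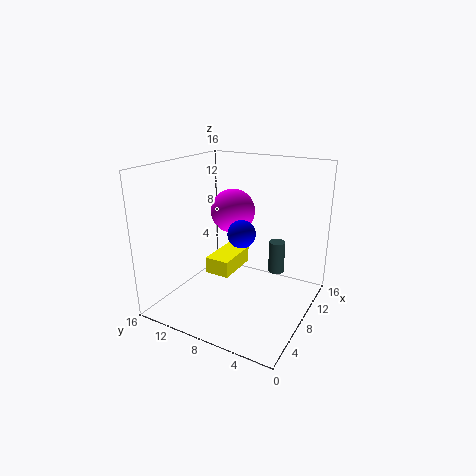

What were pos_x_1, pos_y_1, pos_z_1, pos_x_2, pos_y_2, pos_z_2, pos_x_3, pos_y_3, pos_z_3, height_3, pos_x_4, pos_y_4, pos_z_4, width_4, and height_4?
pos_x_1 = 9.5
pos_y_1 = 9.5
pos_z_1 = 10.5
pos_x_2 = 7
pos_y_2 = 7
pos_z_2 = 9
pos_x_3 = 13.5
pos_y_3 = 5.5
pos_z_3 = 2
height_3 = 4
pos_x_4 = 8
pos_y_4 = 9.5
pos_z_4 = 2.5
width_4 = 5.5
height_4 = 2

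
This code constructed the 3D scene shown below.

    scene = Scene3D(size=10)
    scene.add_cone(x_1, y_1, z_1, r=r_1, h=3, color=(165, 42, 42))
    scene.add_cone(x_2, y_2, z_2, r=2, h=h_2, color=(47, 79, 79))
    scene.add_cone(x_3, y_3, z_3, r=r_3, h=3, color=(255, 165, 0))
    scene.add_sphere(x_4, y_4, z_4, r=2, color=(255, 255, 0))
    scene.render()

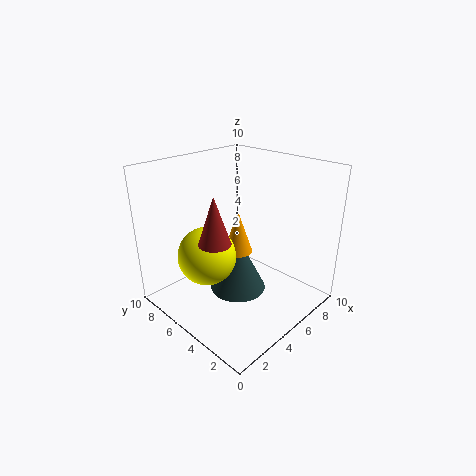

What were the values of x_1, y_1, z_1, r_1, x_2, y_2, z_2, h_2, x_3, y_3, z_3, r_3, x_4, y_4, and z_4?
x_1 = 2, y_1 = 4, z_1 = 6, r_1 = 1, x_2 = 5, y_2 = 5, z_2 = 1, h_2 = 4, x_3 = 5, y_3 = 5, z_3 = 4, r_3 = 1, x_4 = 3, y_4 = 6, z_4 = 4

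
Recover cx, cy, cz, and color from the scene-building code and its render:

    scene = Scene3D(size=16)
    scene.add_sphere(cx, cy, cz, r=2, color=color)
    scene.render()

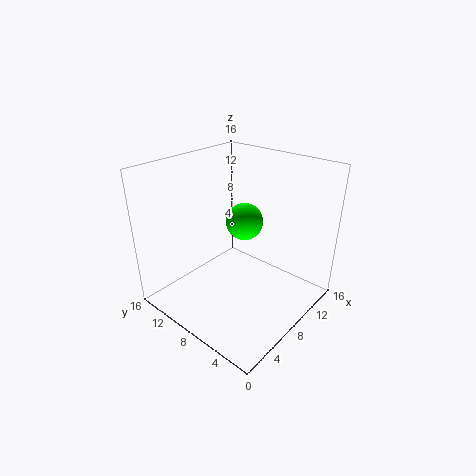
cx = 8.5, cy = 7.5, cz = 10, color = 'lime'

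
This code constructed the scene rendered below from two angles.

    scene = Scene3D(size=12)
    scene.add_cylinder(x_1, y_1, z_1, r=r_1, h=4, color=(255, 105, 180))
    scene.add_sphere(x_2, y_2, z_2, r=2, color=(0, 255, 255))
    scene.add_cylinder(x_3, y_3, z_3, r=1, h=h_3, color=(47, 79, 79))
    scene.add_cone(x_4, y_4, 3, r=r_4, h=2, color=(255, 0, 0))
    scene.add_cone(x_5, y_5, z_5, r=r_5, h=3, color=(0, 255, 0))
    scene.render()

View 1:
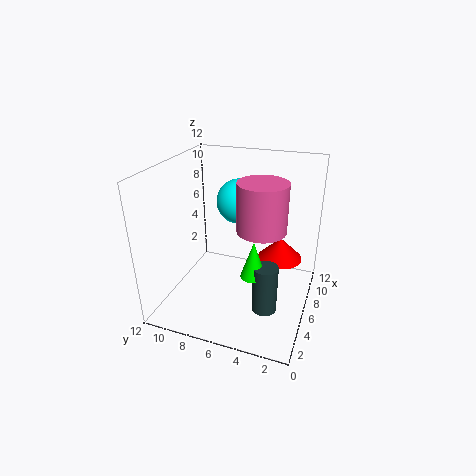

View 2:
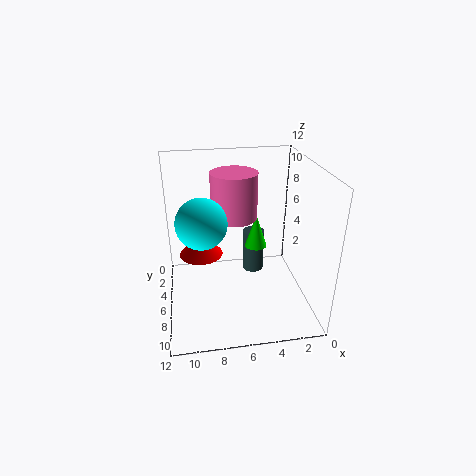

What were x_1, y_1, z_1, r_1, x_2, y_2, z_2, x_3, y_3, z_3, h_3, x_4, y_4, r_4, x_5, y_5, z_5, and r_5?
x_1 = 6, y_1 = 4, z_1 = 7, r_1 = 2, x_2 = 9, y_2 = 7, z_2 = 8, x_3 = 4, y_3 = 3, z_3 = 1, h_3 = 4, x_4 = 9, y_4 = 3, r_4 = 2, x_5 = 4, y_5 = 4, z_5 = 4, r_5 = 1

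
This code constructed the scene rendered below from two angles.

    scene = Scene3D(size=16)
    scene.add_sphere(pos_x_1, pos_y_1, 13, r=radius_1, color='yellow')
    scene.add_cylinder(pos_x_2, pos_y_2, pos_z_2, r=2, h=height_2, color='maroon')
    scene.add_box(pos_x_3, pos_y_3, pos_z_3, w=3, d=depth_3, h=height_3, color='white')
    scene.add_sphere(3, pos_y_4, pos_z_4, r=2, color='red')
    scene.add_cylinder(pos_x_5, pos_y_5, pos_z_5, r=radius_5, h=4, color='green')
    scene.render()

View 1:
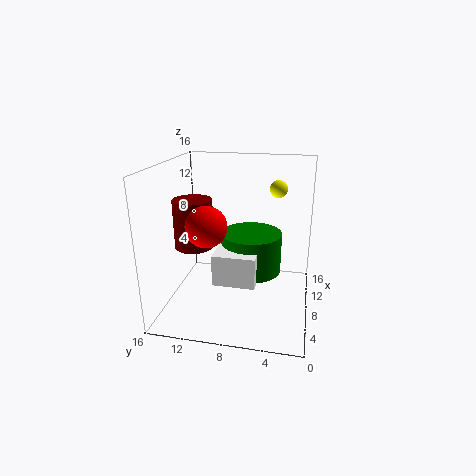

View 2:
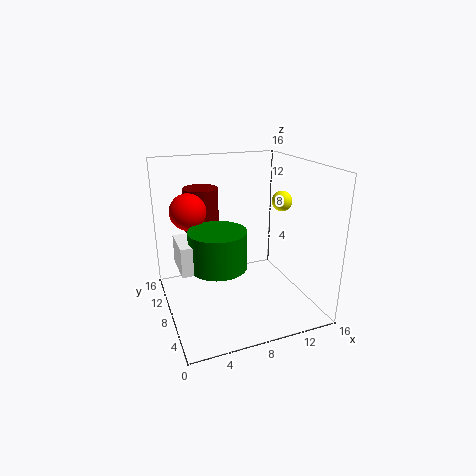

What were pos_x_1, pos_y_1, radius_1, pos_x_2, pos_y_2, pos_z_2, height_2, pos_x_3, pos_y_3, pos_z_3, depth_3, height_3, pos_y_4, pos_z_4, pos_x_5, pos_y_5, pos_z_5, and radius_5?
pos_x_1 = 11
pos_y_1 = 4
radius_1 = 1
pos_x_2 = 5
pos_y_2 = 12
pos_z_2 = 8
height_2 = 5
pos_x_3 = 1
pos_y_3 = 5
pos_z_3 = 6
depth_3 = 4
height_3 = 3
pos_y_4 = 10
pos_z_4 = 11
pos_x_5 = 5
pos_y_5 = 6
pos_z_5 = 6
radius_5 = 3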